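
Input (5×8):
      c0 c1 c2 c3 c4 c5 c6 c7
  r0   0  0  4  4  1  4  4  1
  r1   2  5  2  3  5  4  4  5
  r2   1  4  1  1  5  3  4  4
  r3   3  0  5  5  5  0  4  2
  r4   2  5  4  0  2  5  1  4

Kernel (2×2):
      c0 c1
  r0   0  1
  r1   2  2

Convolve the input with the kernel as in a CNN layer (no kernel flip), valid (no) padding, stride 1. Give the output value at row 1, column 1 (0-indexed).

12

The receptive field on the input at this output position is [5 2 / 4 1]. Elementwise product with the kernel and sum: 2·1 + 4·2 + 1·2.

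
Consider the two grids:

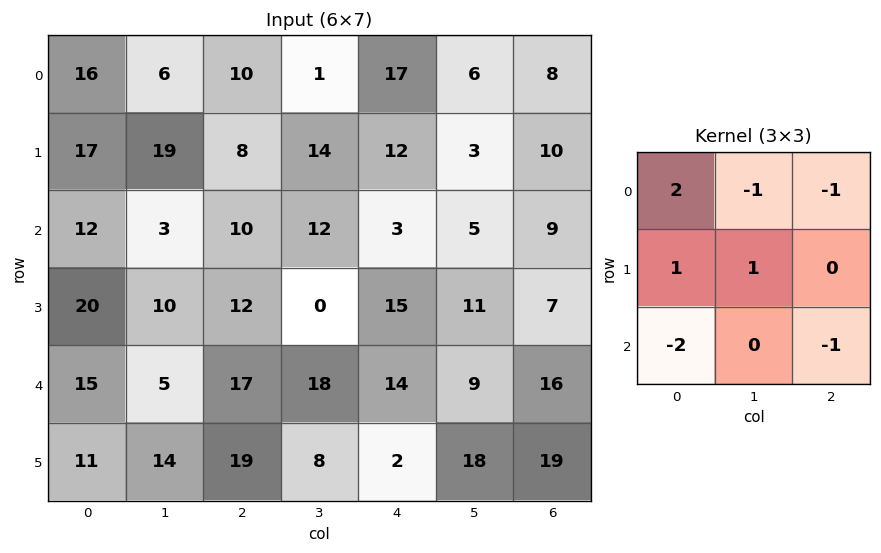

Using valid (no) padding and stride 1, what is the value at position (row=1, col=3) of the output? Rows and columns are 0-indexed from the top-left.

The receptive field on the input at this output position is [14 12 3 / 12 3 5 / 0 15 11]. Elementwise product with the kernel and sum: 14·2 + 12·-1 + 3·-1 + 12·1 + 3·1 + 0·-2 + 11·-1.

17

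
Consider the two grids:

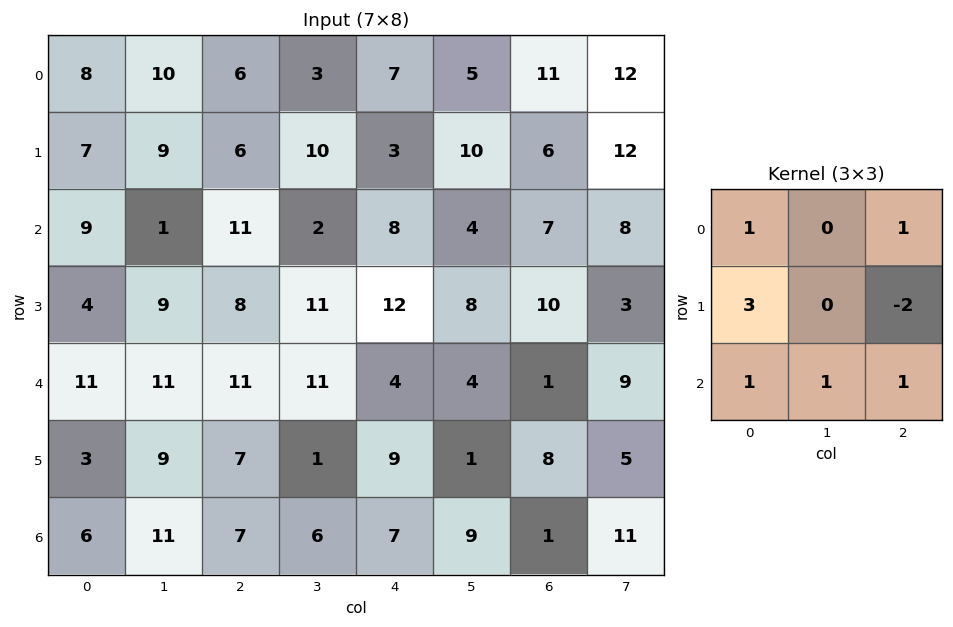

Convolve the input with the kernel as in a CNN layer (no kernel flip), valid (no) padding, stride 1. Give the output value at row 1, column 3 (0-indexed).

The receptive field on the input at this output position is [10 3 10 / 2 8 4 / 11 12 8]. Elementwise product with the kernel and sum: 10·1 + 10·1 + 2·3 + 4·-2 + 11·1 + 12·1 + 8·1.

49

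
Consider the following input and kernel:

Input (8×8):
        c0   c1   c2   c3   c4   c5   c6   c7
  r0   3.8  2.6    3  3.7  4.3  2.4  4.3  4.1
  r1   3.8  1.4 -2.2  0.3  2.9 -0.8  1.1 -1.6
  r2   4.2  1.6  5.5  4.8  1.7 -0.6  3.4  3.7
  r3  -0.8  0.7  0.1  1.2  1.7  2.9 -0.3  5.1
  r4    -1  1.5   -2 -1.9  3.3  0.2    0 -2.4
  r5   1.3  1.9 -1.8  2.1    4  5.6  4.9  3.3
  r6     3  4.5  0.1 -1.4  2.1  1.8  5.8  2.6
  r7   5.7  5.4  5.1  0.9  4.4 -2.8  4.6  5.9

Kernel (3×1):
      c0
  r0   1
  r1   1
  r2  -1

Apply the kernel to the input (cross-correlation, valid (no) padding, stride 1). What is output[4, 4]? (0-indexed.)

5.2

The receptive field on the input at this output position is [3.3 / 4 / 2.1]. Elementwise product with the kernel and sum: 3.3·1 + 4·1 + 2.1·-1.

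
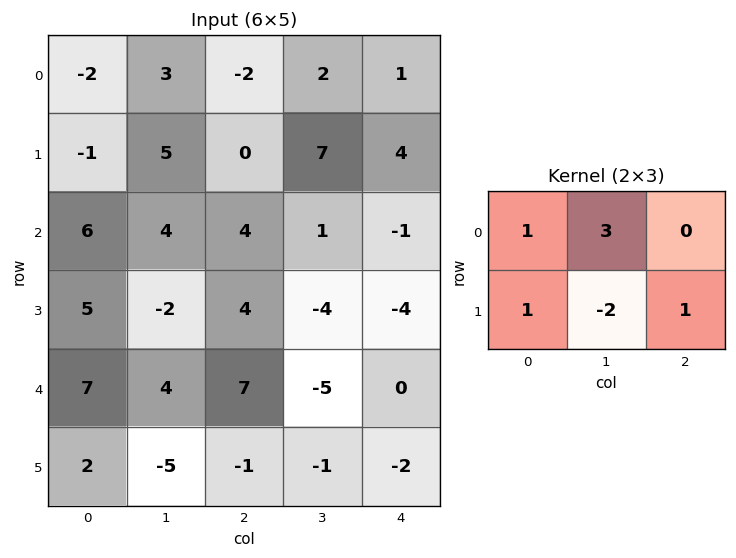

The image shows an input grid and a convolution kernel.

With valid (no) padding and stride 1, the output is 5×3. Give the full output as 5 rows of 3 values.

-4 9 -6
16 2 22
31 2 15
5 -5 9
30 21 -9

Output[0,0]: The receptive field on the input at this output position is [-2 3 -2 / -1 5 0]. Elementwise product with the kernel and sum: -2·1 + 3·3 + -1·1 + 5·-2 + 0·1.
Output[0,1]: The receptive field on the input at this output position is [3 -2 2 / 5 0 7]. Elementwise product with the kernel and sum: 3·1 + -2·3 + 5·1 + 0·-2 + 7·1.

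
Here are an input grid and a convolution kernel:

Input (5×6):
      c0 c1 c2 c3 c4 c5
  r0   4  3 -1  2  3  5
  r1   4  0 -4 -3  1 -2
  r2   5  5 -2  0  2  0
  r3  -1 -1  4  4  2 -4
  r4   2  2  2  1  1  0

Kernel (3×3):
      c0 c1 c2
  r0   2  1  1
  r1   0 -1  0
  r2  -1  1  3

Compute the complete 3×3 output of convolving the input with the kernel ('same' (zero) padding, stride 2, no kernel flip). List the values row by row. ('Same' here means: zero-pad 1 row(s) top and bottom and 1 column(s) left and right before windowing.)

Output[0,0]: The receptive field on the zero-padded input at this output position is [0 0 0 / 0 4 3 / 0 4 0]. Elementwise product with the kernel and sum: 0·2 + 0·1 + 0·1 + 4·-1 + 0·-1 + 4·1 + 0·3.

0 -12 -5
-5 12 -23
-4 4 5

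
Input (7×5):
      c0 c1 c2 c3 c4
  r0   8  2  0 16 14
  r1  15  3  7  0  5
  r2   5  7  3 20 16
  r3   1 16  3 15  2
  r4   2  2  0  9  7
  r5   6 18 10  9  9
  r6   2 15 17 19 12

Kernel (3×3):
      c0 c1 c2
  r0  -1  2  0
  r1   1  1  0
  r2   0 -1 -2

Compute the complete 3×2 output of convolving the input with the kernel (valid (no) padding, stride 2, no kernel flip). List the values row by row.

Output[0,0]: The receptive field on the input at this output position is [8 2 0 / 15 3 7 / 5 7 3]. Elementwise product with the kernel and sum: 8·-1 + 2·2 + 15·1 + 3·1 + 7·-1 + 3·-2.

1 -13
24 32
-23 -6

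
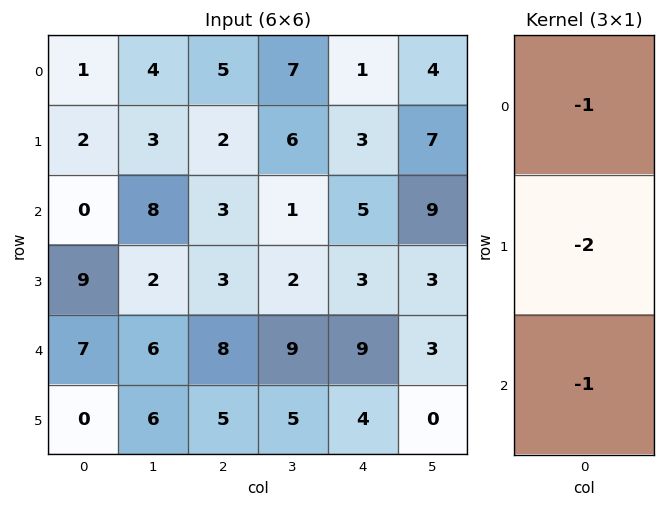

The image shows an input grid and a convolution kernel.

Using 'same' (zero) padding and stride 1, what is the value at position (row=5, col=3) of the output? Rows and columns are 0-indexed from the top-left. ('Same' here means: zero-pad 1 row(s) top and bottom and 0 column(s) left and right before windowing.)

-19

The receptive field on the zero-padded input at this output position is [9 / 5 / 0]. Elementwise product with the kernel and sum: 9·-1 + 5·-2 + 0·-1.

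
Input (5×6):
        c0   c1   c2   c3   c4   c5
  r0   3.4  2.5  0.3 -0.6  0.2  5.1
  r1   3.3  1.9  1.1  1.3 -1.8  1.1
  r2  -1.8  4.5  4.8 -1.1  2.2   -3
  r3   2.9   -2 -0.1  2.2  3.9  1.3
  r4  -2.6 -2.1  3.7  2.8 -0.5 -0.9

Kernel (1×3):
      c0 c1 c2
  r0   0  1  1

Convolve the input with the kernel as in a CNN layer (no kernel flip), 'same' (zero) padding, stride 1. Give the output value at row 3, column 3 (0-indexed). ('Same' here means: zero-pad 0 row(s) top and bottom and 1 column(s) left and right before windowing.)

The receptive field on the zero-padded input at this output position is [-0.1 2.2 3.9]. Elementwise product with the kernel and sum: 2.2·1 + 3.9·1.

6.1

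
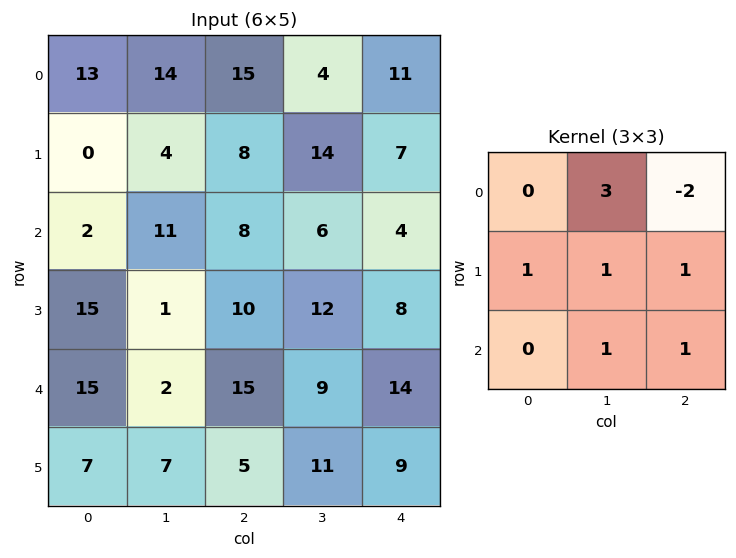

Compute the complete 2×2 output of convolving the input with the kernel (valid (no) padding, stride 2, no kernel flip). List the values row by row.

43 29
60 63

Output[0,0]: The receptive field on the input at this output position is [13 14 15 / 0 4 8 / 2 11 8]. Elementwise product with the kernel and sum: 14·3 + 15·-2 + 0·1 + 4·1 + 8·1 + 11·1 + 8·1.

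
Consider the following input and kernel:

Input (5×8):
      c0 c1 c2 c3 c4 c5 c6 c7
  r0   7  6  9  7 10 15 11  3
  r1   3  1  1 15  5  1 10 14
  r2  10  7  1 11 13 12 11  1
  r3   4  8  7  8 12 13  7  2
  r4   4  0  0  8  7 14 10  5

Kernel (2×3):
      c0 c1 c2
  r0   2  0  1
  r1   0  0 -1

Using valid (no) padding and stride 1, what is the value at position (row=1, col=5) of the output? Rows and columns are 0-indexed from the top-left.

15

The receptive field on the input at this output position is [1 10 14 / 12 11 1]. Elementwise product with the kernel and sum: 1·2 + 14·1 + 1·-1.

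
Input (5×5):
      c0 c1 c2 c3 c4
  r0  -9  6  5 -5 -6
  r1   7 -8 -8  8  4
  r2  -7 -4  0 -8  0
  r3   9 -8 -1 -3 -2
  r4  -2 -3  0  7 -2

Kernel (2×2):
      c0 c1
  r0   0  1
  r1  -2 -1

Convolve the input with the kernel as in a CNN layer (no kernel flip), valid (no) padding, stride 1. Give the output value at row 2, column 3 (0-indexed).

The receptive field on the input at this output position is [-8 0 / -3 -2]. Elementwise product with the kernel and sum: 0·1 + -3·-2 + -2·-1.

8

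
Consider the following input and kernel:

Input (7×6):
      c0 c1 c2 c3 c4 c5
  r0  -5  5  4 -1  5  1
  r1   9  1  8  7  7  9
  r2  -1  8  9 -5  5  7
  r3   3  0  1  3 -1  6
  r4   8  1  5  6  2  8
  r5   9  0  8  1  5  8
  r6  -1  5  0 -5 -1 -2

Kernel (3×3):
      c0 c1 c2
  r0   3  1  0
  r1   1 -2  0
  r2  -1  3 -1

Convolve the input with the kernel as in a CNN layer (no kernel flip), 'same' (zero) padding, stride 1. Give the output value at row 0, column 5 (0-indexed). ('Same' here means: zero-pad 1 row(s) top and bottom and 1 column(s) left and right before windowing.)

23

The receptive field on the zero-padded input at this output position is [0 0 0 / 5 1 0 / 7 9 0]. Elementwise product with the kernel and sum: 0·3 + 0·1 + 5·1 + 1·-2 + 7·-1 + 9·3 + 0·-1.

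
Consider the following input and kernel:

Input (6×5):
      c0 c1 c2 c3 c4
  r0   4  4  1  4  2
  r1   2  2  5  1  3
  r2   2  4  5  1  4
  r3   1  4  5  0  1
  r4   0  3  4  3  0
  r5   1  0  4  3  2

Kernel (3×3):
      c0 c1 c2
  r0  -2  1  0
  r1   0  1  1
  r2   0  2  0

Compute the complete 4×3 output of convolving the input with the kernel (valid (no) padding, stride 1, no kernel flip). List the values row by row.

11 9 8
15 17 -4
15 10 -2
9 12 -1

Output[0,0]: The receptive field on the input at this output position is [4 4 1 / 2 2 5 / 2 4 5]. Elementwise product with the kernel and sum: 4·-2 + 4·1 + 2·1 + 5·1 + 4·2.
Output[0,1]: The receptive field on the input at this output position is [4 1 4 / 2 5 1 / 4 5 1]. Elementwise product with the kernel and sum: 4·-2 + 1·1 + 5·1 + 1·1 + 5·2.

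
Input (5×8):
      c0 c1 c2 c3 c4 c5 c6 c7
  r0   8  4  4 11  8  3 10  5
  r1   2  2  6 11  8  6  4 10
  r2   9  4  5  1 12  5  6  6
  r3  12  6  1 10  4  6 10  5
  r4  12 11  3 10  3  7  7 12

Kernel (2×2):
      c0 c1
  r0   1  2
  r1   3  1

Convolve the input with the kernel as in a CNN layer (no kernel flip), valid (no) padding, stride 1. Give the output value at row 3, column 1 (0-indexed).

The receptive field on the input at this output position is [6 1 / 11 3]. Elementwise product with the kernel and sum: 6·1 + 1·2 + 11·3 + 3·1.

44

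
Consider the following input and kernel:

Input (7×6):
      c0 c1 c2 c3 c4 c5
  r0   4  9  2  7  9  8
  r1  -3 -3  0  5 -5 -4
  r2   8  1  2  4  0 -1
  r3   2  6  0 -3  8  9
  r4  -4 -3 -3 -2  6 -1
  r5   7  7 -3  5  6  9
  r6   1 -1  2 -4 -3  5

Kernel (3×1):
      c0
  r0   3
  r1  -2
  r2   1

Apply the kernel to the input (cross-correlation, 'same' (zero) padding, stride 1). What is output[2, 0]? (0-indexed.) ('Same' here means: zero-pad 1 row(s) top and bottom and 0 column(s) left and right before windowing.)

-23

The receptive field on the zero-padded input at this output position is [-3 / 8 / 2]. Elementwise product with the kernel and sum: -3·3 + 8·-2 + 2·1.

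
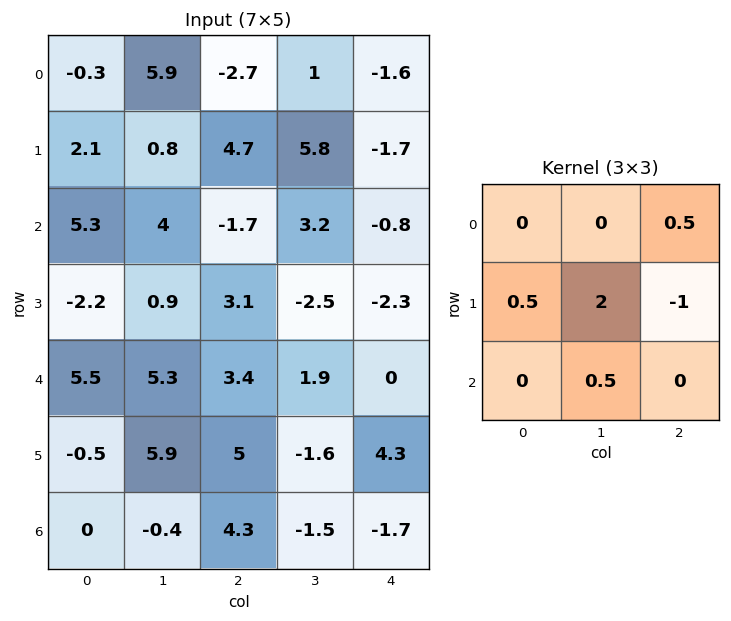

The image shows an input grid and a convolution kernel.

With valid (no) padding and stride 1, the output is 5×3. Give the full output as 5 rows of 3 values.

Output[0,0]: The receptive field on the input at this output position is [-0.3 5.9 -2.7 / 2.1 0.8 4.7 / 5.3 4 -1.7]. Elementwise product with the kernel and sum: -2.7·0.5 + 2.1·0.5 + 0.8·2 + 4.7·-1 + 4·0.5.
Output[0,1]: The receptive field on the input at this output position is [5.9 -2.7 1 / 0.8 4.7 5.8 / 4 -1.7 3.2]. Elementwise product with the kernel and sum: 1·0.5 + 0.8·0.5 + 4.7·2 + 5.8·-1 + -1.7·0.5.

-1.4 3.65 16.45
15.15 -0.15 4.25
-0.6 12.45 -0.6
14.45 8.8 3.55
8.05 17.65 -5.75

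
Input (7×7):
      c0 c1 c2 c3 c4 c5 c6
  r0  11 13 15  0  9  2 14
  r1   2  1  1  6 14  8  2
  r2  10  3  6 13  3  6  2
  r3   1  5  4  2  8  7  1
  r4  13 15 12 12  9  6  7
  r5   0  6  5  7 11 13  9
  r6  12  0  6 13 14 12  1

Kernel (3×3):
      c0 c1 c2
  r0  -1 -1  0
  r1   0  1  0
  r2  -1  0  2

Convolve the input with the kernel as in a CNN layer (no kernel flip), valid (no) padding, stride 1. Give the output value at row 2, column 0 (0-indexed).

The receptive field on the input at this output position is [10 3 6 / 1 5 4 / 13 15 12]. Elementwise product with the kernel and sum: 10·-1 + 3·-1 + 5·1 + 13·-1 + 12·2.

3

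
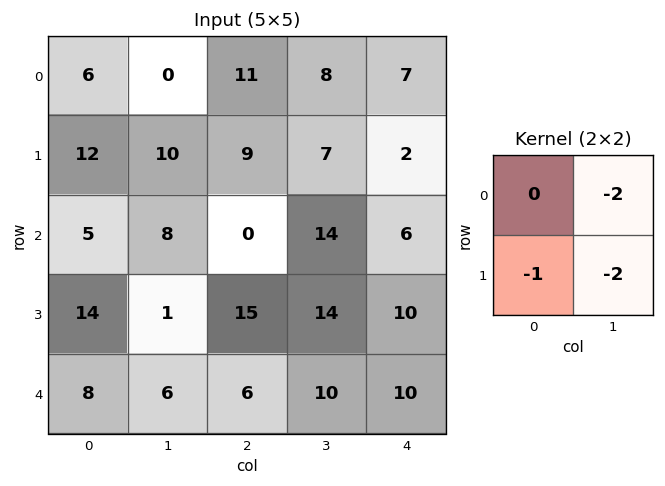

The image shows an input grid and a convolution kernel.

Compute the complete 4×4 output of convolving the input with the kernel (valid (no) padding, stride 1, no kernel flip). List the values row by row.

Output[0,0]: The receptive field on the input at this output position is [6 0 / 12 10]. Elementwise product with the kernel and sum: 0·-2 + 12·-1 + 10·-2.
Output[0,1]: The receptive field on the input at this output position is [0 11 / 10 9]. Elementwise product with the kernel and sum: 11·-2 + 10·-1 + 9·-2.

-32 -50 -39 -25
-41 -26 -42 -30
-32 -31 -71 -46
-22 -48 -54 -50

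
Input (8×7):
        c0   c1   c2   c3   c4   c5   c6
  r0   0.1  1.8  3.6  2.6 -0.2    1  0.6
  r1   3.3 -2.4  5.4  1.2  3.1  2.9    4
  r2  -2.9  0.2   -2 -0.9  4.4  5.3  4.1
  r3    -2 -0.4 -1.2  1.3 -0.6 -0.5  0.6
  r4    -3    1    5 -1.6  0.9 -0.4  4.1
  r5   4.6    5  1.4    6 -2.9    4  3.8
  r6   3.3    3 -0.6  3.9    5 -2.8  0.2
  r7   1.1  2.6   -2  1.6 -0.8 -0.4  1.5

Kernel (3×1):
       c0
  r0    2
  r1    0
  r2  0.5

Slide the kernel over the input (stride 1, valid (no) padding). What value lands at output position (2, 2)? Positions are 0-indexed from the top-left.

-1.5

The receptive field on the input at this output position is [-2 / -1.2 / 5]. Elementwise product with the kernel and sum: -2·2 + 5·0.5.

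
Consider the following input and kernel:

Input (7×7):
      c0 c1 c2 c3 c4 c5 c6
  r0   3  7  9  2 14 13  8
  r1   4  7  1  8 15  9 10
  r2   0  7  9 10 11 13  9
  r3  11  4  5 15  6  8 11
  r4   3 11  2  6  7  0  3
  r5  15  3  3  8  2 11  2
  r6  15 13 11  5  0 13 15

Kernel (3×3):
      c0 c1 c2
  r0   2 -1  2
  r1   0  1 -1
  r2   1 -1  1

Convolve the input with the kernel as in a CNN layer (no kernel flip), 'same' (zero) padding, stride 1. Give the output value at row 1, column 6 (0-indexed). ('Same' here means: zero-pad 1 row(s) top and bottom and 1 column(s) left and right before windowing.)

The receptive field on the zero-padded input at this output position is [13 8 0 / 9 10 0 / 13 9 0]. Elementwise product with the kernel and sum: 13·2 + 8·-1 + 0·2 + 10·1 + 0·-1 + 13·1 + 9·-1 + 0·1.

32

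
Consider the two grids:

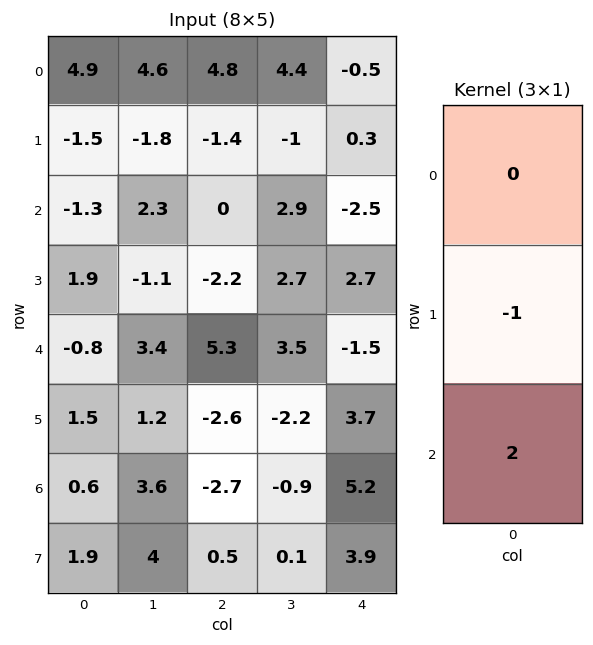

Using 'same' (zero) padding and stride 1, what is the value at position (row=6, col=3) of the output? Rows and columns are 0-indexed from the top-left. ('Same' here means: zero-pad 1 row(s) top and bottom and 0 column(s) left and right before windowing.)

1.1

The receptive field on the zero-padded input at this output position is [-2.2 / -0.9 / 0.1]. Elementwise product with the kernel and sum: -0.9·-1 + 0.1·2.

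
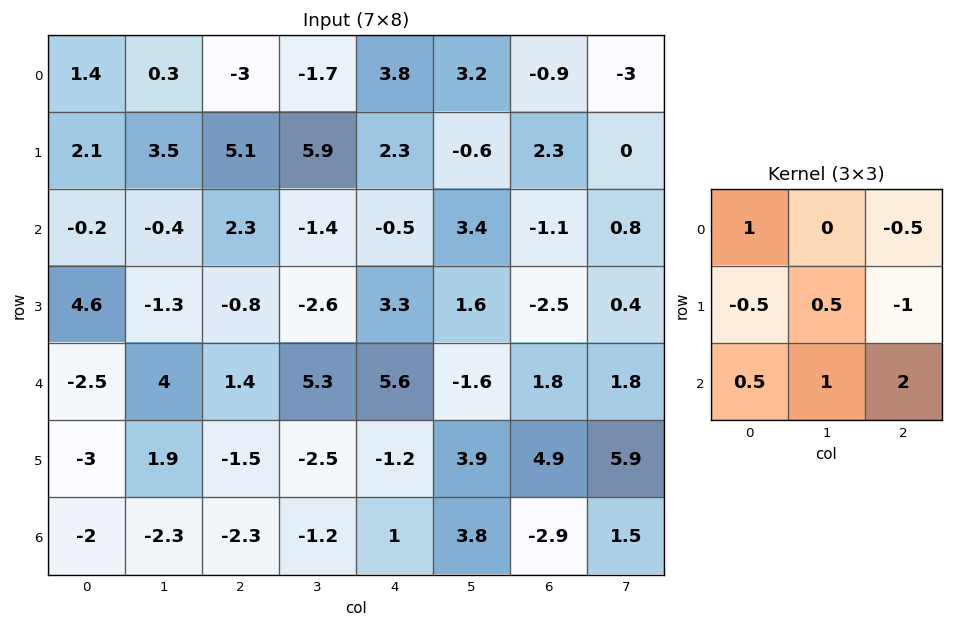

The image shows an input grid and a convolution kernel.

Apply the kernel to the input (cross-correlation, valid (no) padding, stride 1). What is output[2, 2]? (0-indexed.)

15.55

The receptive field on the input at this output position is [2.3 -1.4 -0.5 / -0.8 -2.6 3.3 / 1.4 5.3 5.6]. Elementwise product with the kernel and sum: 2.3·1 + -0.5·-0.5 + -0.8·-0.5 + -2.6·0.5 + 3.3·-1 + 1.4·0.5 + 5.3·1 + 5.6·2.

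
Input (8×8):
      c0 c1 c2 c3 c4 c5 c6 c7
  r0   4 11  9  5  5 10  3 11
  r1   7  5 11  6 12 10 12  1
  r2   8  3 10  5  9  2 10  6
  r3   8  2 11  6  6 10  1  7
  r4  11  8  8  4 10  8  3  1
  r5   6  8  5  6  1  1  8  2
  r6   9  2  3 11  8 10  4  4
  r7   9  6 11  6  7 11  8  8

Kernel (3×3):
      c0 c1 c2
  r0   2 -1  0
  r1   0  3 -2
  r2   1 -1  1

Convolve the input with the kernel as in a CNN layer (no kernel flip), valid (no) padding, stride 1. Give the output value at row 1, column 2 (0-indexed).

24

The receptive field on the input at this output position is [11 6 12 / 10 5 9 / 11 6 6]. Elementwise product with the kernel and sum: 11·2 + 6·-1 + 5·3 + 9·-2 + 11·1 + 6·-1 + 6·1.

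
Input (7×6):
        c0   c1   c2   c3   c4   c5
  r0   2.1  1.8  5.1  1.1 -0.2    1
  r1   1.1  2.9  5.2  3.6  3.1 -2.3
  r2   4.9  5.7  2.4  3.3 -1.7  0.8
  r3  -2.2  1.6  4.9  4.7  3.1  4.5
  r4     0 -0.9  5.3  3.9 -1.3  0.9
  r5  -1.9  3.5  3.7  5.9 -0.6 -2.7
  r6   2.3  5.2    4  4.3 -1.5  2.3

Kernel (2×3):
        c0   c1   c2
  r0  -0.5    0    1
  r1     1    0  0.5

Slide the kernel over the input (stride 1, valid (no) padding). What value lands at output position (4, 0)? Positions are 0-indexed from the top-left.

The receptive field on the input at this output position is [0 -0.9 5.3 / -1.9 3.5 3.7]. Elementwise product with the kernel and sum: 0·-0.5 + 5.3·1 + -1.9·1 + 3.7·0.5.

5.25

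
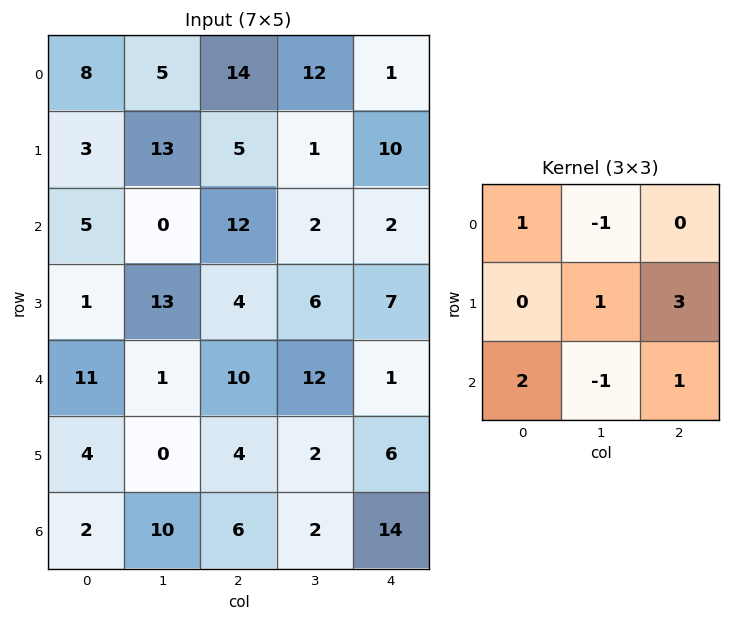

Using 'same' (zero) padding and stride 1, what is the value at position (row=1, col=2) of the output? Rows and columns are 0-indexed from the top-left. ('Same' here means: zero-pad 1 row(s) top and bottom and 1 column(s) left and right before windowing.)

-11

The receptive field on the zero-padded input at this output position is [5 14 12 / 13 5 1 / 0 12 2]. Elementwise product with the kernel and sum: 5·1 + 14·-1 + 5·1 + 1·3 + 0·2 + 12·-1 + 2·1.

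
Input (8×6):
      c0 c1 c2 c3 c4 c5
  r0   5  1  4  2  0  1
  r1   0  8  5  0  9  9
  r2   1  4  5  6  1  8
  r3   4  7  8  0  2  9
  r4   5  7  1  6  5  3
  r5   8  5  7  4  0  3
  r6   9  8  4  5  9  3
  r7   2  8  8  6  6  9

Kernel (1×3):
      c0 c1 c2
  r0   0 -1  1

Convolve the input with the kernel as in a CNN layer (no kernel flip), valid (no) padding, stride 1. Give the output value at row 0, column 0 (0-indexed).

3

The receptive field on the input at this output position is [5 1 4]. Elementwise product with the kernel and sum: 1·-1 + 4·1.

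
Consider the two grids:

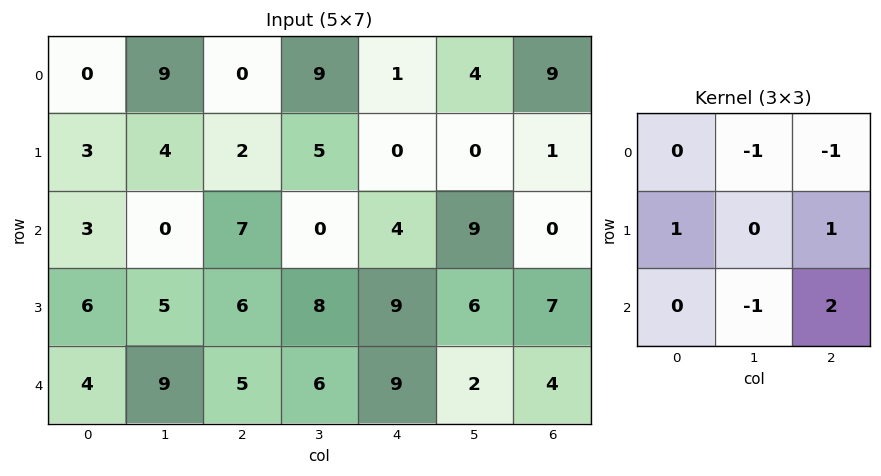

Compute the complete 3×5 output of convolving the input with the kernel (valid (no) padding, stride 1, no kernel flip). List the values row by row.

10 -7 0 14 -21
11 3 16 12 11
6 13 23 -4 13

Output[0,0]: The receptive field on the input at this output position is [0 9 0 / 3 4 2 / 3 0 7]. Elementwise product with the kernel and sum: 9·-1 + 0·-1 + 3·1 + 2·1 + 0·-1 + 7·2.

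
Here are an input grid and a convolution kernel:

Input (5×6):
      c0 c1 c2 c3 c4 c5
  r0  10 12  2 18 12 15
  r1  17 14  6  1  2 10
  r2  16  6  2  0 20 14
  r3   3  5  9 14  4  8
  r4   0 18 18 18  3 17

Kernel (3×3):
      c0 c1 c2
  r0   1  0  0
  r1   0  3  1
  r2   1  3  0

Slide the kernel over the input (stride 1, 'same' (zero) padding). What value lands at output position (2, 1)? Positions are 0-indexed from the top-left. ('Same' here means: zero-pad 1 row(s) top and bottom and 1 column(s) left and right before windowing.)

The receptive field on the zero-padded input at this output position is [17 14 6 / 16 6 2 / 3 5 9]. Elementwise product with the kernel and sum: 17·1 + 6·3 + 2·1 + 3·1 + 5·3.

55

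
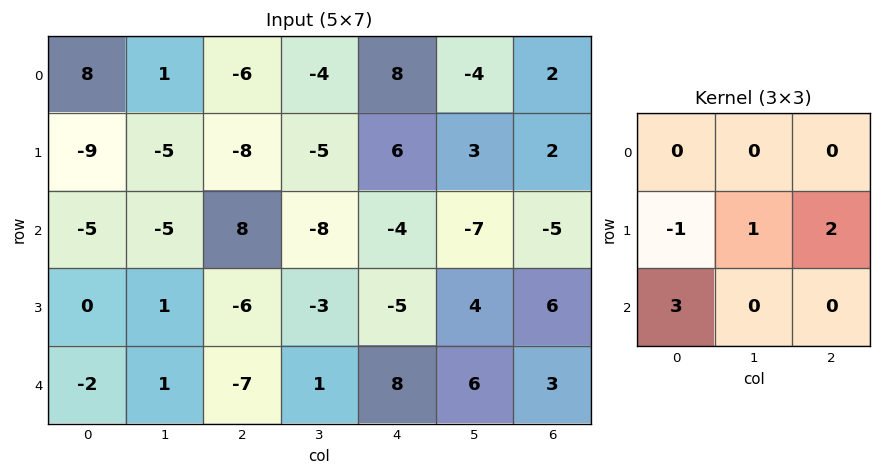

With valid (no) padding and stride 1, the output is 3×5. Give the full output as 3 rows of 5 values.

-27 -28 39 -7 -11
16 0 -42 -19 -28
-17 -10 -28 9 45

Output[0,0]: The receptive field on the input at this output position is [8 1 -6 / -9 -5 -8 / -5 -5 8]. Elementwise product with the kernel and sum: -9·-1 + -5·1 + -8·2 + -5·3.
Output[0,1]: The receptive field on the input at this output position is [1 -6 -4 / -5 -8 -5 / -5 8 -8]. Elementwise product with the kernel and sum: -5·-1 + -8·1 + -5·2 + -5·3.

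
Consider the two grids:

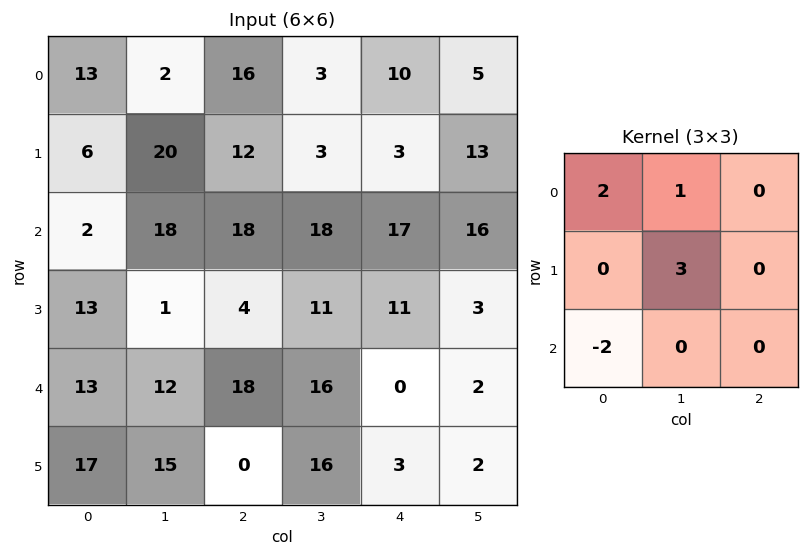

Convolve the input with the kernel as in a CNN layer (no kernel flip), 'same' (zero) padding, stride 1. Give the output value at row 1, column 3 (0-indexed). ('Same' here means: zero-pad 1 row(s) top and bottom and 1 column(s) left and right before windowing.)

The receptive field on the zero-padded input at this output position is [16 3 10 / 12 3 3 / 18 18 17]. Elementwise product with the kernel and sum: 16·2 + 3·1 + 3·3 + 18·-2.

8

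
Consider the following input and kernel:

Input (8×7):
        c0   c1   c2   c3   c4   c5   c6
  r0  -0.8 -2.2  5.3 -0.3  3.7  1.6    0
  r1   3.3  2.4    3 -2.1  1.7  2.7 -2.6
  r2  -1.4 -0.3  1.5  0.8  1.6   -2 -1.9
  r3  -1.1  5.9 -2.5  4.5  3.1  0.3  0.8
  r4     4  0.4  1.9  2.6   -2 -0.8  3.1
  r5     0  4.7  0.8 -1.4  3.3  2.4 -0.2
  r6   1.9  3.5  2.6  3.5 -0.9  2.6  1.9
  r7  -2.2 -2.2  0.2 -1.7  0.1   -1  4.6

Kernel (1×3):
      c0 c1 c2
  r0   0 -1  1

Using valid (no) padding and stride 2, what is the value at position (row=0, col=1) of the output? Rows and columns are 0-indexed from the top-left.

The receptive field on the input at this output position is [5.3 -0.3 3.7]. Elementwise product with the kernel and sum: -0.3·-1 + 3.7·1.

4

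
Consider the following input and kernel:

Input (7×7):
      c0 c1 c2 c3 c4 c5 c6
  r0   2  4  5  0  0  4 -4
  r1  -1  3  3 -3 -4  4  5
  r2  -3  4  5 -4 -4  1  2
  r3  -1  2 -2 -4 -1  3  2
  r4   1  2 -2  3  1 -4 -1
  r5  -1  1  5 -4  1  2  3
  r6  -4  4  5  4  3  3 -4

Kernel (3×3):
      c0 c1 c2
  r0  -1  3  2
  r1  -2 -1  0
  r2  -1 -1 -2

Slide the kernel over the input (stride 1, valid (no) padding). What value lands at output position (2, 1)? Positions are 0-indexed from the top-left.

-5

The receptive field on the input at this output position is [4 5 -4 / 2 -2 -4 / 2 -2 3]. Elementwise product with the kernel and sum: 4·-1 + 5·3 + -4·2 + 2·-2 + -2·-1 + 2·-1 + -2·-1 + 3·-2.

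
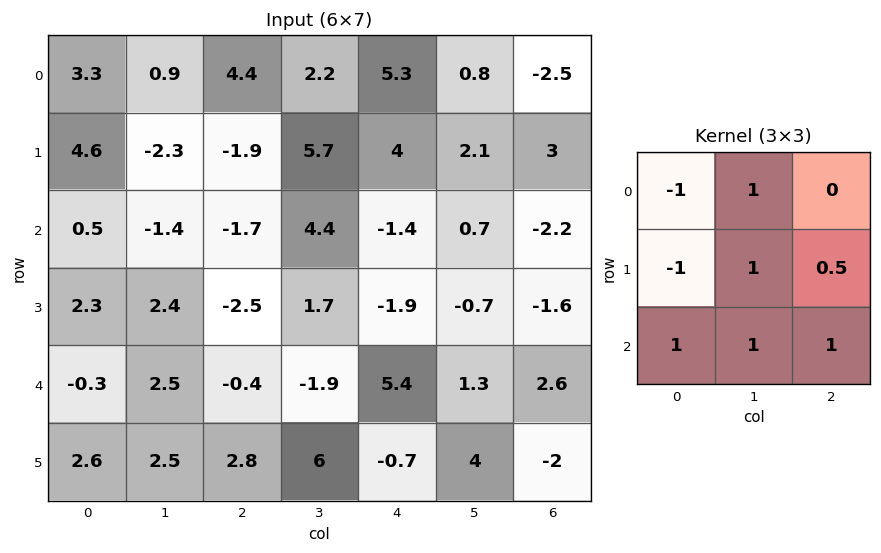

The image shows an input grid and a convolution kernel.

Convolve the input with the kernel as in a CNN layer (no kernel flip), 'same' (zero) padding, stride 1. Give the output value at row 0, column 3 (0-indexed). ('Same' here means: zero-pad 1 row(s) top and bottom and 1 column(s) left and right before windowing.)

8.25

The receptive field on the zero-padded input at this output position is [0 0 0 / 4.4 2.2 5.3 / -1.9 5.7 4]. Elementwise product with the kernel and sum: 0·-1 + 0·1 + 4.4·-1 + 2.2·1 + 5.3·0.5 + -1.9·1 + 5.7·1 + 4·1.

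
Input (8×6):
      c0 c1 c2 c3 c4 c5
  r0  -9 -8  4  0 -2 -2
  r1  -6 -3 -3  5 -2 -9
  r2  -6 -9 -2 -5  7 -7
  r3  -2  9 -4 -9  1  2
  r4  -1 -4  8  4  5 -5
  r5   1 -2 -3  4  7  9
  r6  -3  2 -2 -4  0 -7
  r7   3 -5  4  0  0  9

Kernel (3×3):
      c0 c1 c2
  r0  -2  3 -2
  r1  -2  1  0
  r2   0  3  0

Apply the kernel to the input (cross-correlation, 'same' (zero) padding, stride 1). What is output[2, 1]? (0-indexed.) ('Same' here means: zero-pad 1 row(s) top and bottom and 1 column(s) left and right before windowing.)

39

The receptive field on the zero-padded input at this output position is [-6 -3 -3 / -6 -9 -2 / -2 9 -4]. Elementwise product with the kernel and sum: -6·-2 + -3·3 + -3·-2 + -6·-2 + -9·1 + 9·3.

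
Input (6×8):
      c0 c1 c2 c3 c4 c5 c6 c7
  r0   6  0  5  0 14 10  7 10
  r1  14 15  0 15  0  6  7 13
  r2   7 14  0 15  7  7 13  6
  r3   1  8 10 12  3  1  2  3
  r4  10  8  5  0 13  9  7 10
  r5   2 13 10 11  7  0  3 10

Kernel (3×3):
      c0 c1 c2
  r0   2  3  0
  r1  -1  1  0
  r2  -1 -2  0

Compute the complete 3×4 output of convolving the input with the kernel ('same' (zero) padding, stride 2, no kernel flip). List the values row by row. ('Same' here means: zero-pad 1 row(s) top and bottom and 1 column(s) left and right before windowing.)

Output[0,0]: The receptive field on the zero-padded input at this output position is [0 0 0 / 0 6 0 / 0 14 15]. Elementwise product with the kernel and sum: 0·2 + 0·3 + 0·-1 + 6·1 + 0·-1 + 14·-2.

-22 -10 -1 -23
47 -12 4 34
9 10 21 0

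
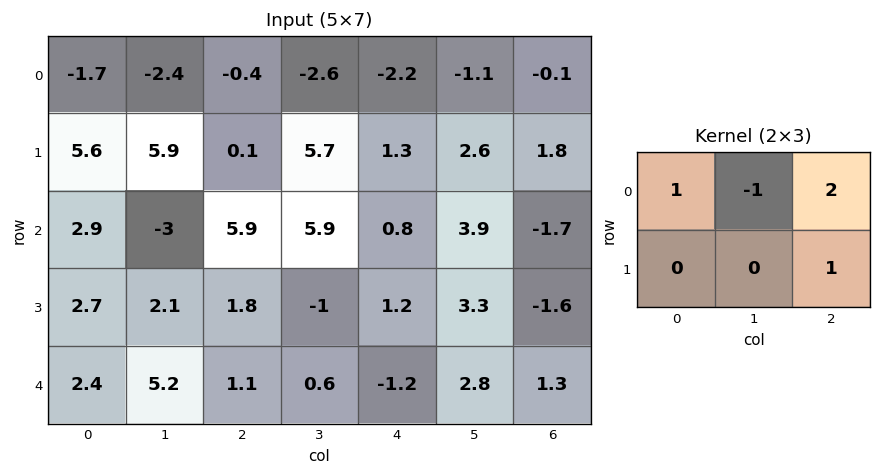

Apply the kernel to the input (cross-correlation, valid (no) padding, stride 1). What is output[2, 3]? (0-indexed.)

The receptive field on the input at this output position is [5.9 0.8 3.9 / -1 1.2 3.3]. Elementwise product with the kernel and sum: 5.9·1 + 0.8·-1 + 3.9·2 + 3.3·1.

16.2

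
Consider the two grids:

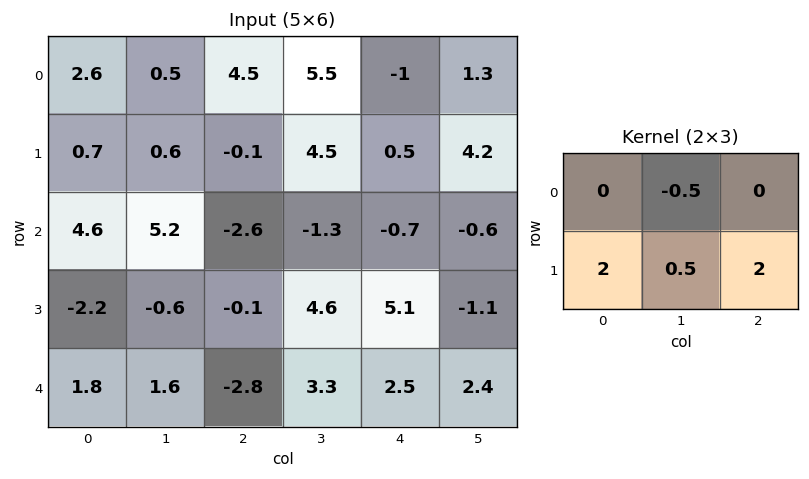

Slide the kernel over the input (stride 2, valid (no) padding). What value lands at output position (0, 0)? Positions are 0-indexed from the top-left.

1.25

The receptive field on the input at this output position is [2.6 0.5 4.5 / 0.7 0.6 -0.1]. Elementwise product with the kernel and sum: 0.5·-0.5 + 0.7·2 + 0.6·0.5 + -0.1·2.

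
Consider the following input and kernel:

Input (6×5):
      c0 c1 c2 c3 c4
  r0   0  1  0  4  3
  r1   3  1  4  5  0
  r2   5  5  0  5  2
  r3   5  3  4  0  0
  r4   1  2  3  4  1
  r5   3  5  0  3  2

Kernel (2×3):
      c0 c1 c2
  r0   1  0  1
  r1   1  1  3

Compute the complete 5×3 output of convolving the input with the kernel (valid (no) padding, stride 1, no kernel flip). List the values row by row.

Output[0,0]: The receptive field on the input at this output position is [0 1 0 / 3 1 4]. Elementwise product with the kernel and sum: 0·1 + 0·1 + 3·1 + 1·1 + 4·3.
Output[0,1]: The receptive field on the input at this output position is [1 0 4 / 1 4 5]. Elementwise product with the kernel and sum: 1·1 + 4·1 + 1·1 + 4·1 + 5·3.

16 25 12
17 26 15
25 17 6
21 20 14
12 20 13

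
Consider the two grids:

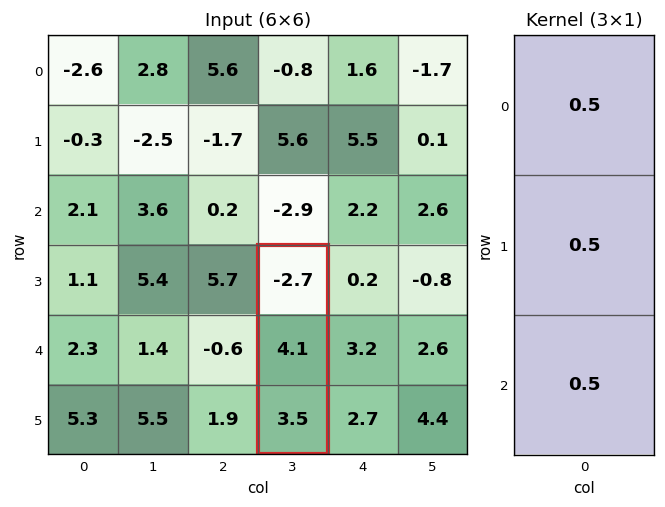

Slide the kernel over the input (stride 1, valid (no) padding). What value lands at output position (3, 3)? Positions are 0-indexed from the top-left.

2.45

The receptive field on the input at this output position is [-2.7 / 4.1 / 3.5]. Elementwise product with the kernel and sum: -2.7·0.5 + 4.1·0.5 + 3.5·0.5.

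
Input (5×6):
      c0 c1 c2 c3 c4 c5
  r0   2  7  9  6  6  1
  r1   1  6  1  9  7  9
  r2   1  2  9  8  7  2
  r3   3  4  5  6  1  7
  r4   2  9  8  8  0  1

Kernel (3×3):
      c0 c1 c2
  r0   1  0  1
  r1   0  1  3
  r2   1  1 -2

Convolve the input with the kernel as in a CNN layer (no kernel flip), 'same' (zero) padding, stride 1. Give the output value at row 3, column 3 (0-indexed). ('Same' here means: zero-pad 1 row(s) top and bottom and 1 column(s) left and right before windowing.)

The receptive field on the zero-padded input at this output position is [9 8 7 / 5 6 1 / 8 8 0]. Elementwise product with the kernel and sum: 9·1 + 7·1 + 6·1 + 1·3 + 8·1 + 8·1 + 0·-2.

41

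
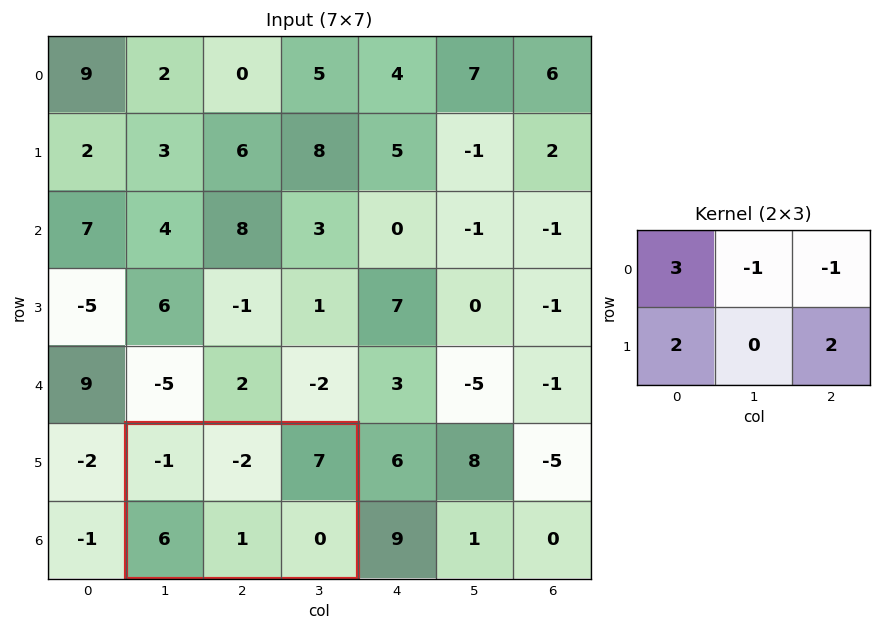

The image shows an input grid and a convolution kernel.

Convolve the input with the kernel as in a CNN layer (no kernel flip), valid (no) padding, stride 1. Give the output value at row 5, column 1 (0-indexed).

4

The receptive field on the input at this output position is [-1 -2 7 / 6 1 0]. Elementwise product with the kernel and sum: -1·3 + -2·-1 + 7·-1 + 6·2 + 0·2.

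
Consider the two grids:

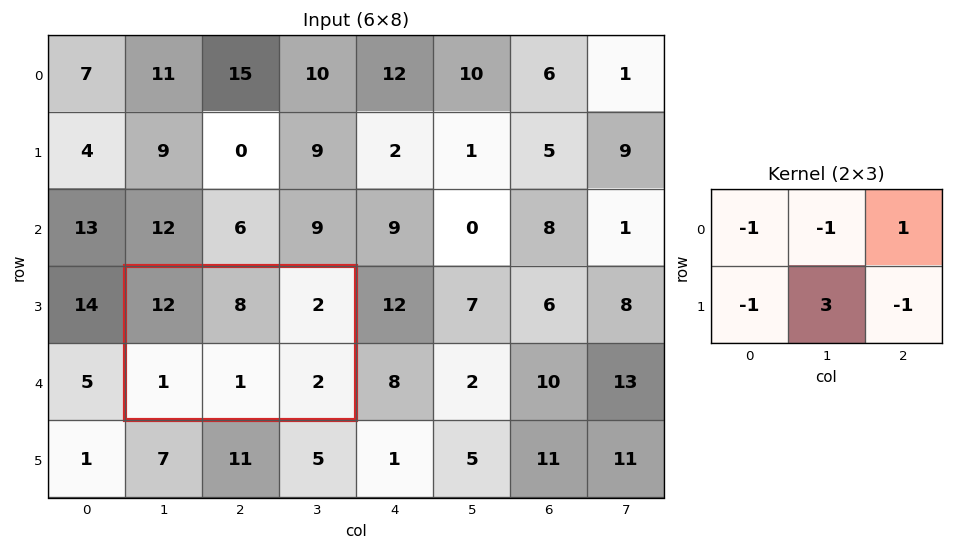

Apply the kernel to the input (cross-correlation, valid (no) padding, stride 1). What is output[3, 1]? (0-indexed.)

The receptive field on the input at this output position is [12 8 2 / 1 1 2]. Elementwise product with the kernel and sum: 12·-1 + 8·-1 + 2·1 + 1·-1 + 1·3 + 2·-1.

-18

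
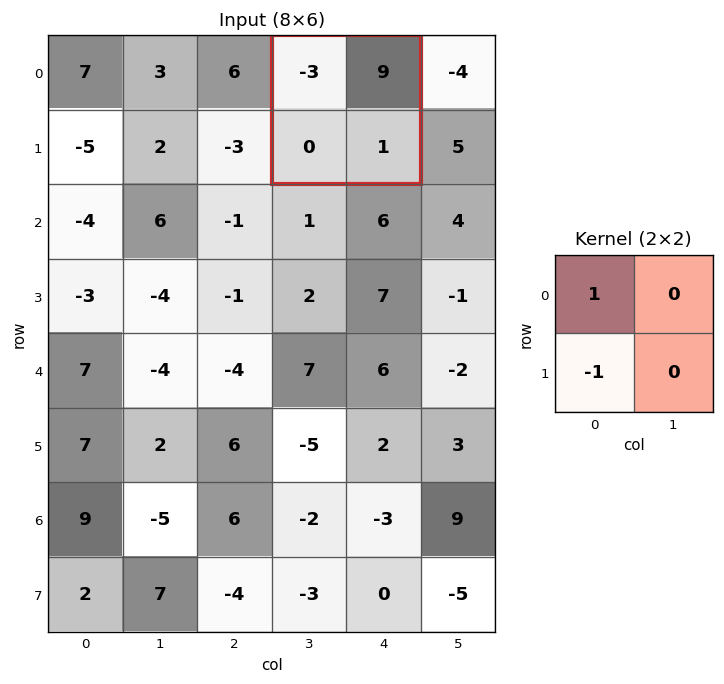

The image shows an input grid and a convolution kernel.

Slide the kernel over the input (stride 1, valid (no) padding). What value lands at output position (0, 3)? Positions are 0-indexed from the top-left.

-3

The receptive field on the input at this output position is [-3 9 / 0 1]. Elementwise product with the kernel and sum: -3·1 + 0·-1.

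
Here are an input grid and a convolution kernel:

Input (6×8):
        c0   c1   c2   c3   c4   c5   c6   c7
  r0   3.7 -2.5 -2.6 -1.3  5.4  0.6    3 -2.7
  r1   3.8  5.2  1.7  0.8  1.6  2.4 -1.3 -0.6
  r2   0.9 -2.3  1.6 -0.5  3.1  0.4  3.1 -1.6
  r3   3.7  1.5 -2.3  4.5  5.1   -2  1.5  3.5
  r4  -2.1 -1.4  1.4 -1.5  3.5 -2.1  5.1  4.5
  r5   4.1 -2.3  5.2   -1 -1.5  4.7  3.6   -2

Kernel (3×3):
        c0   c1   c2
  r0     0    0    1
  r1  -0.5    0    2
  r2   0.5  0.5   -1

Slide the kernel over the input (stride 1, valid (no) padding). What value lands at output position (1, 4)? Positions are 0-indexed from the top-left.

The receptive field on the input at this output position is [1.6 2.4 -1.3 / 3.1 0.4 3.1 / 5.1 -2 1.5]. Elementwise product with the kernel and sum: -1.3·1 + 3.1·-0.5 + 3.1·2 + 5.1·0.5 + -2·0.5 + 1.5·-1.

3.4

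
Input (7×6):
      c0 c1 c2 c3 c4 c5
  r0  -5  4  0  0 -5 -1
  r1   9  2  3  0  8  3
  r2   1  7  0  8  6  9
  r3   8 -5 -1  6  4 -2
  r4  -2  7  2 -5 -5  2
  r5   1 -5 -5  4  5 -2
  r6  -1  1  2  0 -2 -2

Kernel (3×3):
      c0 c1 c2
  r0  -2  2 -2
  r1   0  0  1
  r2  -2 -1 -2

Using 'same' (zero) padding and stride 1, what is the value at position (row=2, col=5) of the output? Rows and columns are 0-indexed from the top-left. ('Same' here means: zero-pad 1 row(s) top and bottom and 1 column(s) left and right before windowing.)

The receptive field on the zero-padded input at this output position is [8 3 0 / 6 9 0 / 4 -2 0]. Elementwise product with the kernel and sum: 8·-2 + 3·2 + 0·-2 + 0·1 + 4·-2 + -2·-1 + 0·-2.

-16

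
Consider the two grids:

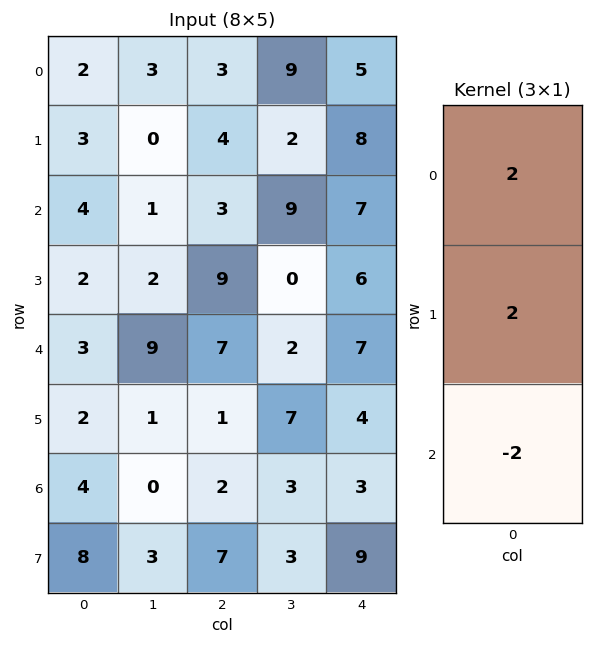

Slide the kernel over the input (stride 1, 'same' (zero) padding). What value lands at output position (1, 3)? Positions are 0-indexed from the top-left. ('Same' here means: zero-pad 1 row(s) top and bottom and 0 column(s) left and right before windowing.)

4

The receptive field on the zero-padded input at this output position is [9 / 2 / 9]. Elementwise product with the kernel and sum: 9·2 + 2·2 + 9·-2.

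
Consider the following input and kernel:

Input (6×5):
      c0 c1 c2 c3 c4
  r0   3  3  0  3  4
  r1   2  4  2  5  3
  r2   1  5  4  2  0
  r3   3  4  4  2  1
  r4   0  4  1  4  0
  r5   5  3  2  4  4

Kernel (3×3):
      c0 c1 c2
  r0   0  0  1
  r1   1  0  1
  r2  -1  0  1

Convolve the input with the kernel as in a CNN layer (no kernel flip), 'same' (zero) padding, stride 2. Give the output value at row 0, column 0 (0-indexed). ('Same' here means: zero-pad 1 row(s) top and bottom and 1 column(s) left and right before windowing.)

7

The receptive field on the zero-padded input at this output position is [0 0 0 / 0 3 3 / 0 2 4]. Elementwise product with the kernel and sum: 0·1 + 0·1 + 3·1 + 0·-1 + 4·1.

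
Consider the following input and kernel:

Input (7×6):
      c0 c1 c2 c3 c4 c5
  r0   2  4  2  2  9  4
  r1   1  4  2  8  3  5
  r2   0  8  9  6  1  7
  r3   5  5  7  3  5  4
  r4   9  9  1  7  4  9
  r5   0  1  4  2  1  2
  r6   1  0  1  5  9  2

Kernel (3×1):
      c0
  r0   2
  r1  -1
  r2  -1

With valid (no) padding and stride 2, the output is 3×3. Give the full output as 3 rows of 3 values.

Output[0,0]: The receptive field on the input at this output position is [2 / 1 / 0]. Elementwise product with the kernel and sum: 2·2 + 1·-1 + 0·-1.

3 -7 14
-14 10 -7
17 -3 -2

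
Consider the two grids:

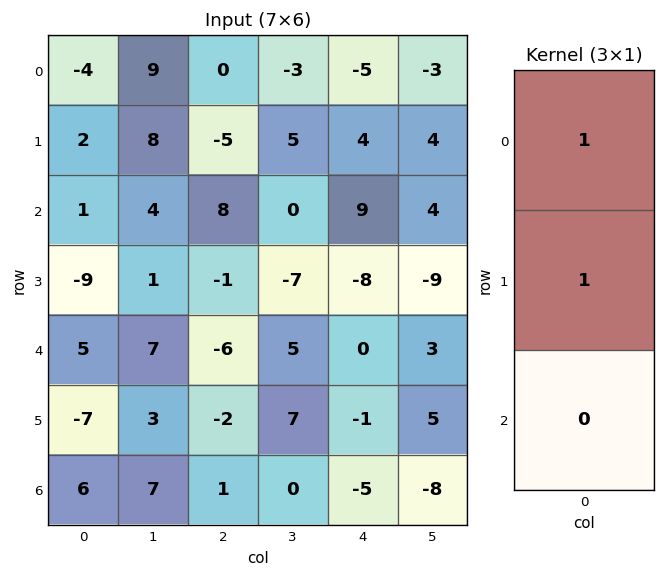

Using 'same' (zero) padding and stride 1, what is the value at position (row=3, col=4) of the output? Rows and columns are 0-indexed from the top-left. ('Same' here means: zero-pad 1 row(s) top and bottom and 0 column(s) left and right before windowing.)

1

The receptive field on the zero-padded input at this output position is [9 / -8 / 0]. Elementwise product with the kernel and sum: 9·1 + -8·1.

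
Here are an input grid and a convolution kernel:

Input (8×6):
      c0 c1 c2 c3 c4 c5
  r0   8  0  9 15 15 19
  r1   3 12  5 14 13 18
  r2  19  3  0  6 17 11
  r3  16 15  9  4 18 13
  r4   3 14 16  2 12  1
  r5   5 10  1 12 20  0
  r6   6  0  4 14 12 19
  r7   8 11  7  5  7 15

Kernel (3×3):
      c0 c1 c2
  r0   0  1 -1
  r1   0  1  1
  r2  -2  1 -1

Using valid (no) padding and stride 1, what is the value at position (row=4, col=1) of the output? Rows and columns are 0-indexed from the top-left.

The receptive field on the input at this output position is [14 16 2 / 10 1 12 / 0 4 14]. Elementwise product with the kernel and sum: 16·1 + 2·-1 + 1·1 + 12·1 + 0·-2 + 4·1 + 14·-1.

17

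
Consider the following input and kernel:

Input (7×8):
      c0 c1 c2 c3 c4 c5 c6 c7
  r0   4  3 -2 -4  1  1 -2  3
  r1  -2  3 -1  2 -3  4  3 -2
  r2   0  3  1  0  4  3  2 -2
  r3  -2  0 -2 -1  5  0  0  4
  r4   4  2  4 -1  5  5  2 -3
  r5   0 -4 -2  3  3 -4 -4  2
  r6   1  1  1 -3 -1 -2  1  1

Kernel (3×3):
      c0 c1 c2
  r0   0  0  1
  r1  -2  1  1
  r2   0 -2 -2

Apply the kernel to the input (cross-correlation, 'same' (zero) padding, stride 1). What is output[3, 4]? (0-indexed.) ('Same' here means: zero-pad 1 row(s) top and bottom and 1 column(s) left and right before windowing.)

-10

The receptive field on the zero-padded input at this output position is [0 4 3 / -1 5 0 / -1 5 5]. Elementwise product with the kernel and sum: 3·1 + -1·-2 + 5·1 + 0·1 + 5·-2 + 5·-2.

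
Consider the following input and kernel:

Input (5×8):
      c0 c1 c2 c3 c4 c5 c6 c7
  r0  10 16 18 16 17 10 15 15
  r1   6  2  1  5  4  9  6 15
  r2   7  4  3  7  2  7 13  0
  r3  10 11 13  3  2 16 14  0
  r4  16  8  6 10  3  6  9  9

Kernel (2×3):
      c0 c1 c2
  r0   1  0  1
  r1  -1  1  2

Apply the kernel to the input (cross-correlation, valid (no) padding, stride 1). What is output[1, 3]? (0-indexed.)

The receptive field on the input at this output position is [5 4 9 / 7 2 7]. Elementwise product with the kernel and sum: 5·1 + 9·1 + 7·-1 + 2·1 + 7·2.

23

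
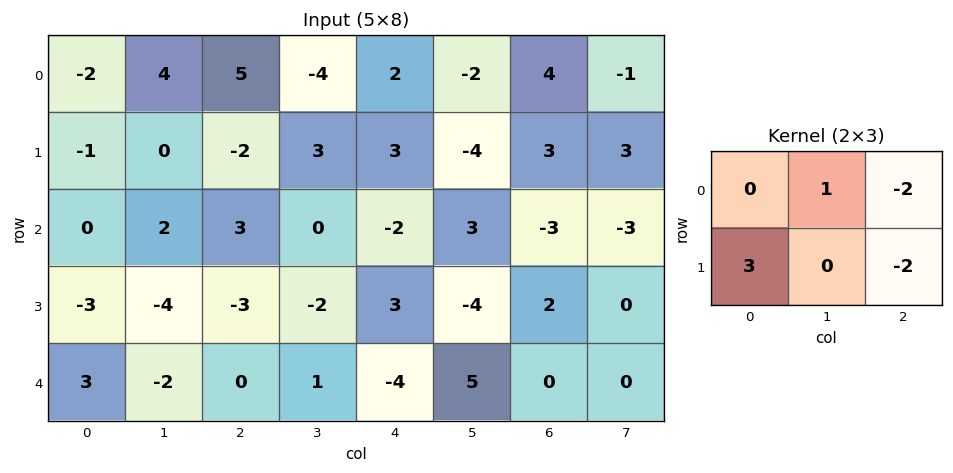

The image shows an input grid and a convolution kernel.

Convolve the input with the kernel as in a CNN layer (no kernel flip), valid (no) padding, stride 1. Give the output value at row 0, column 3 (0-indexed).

23

The receptive field on the input at this output position is [-4 2 -2 / 3 3 -4]. Elementwise product with the kernel and sum: 2·1 + -2·-2 + 3·3 + -4·-2.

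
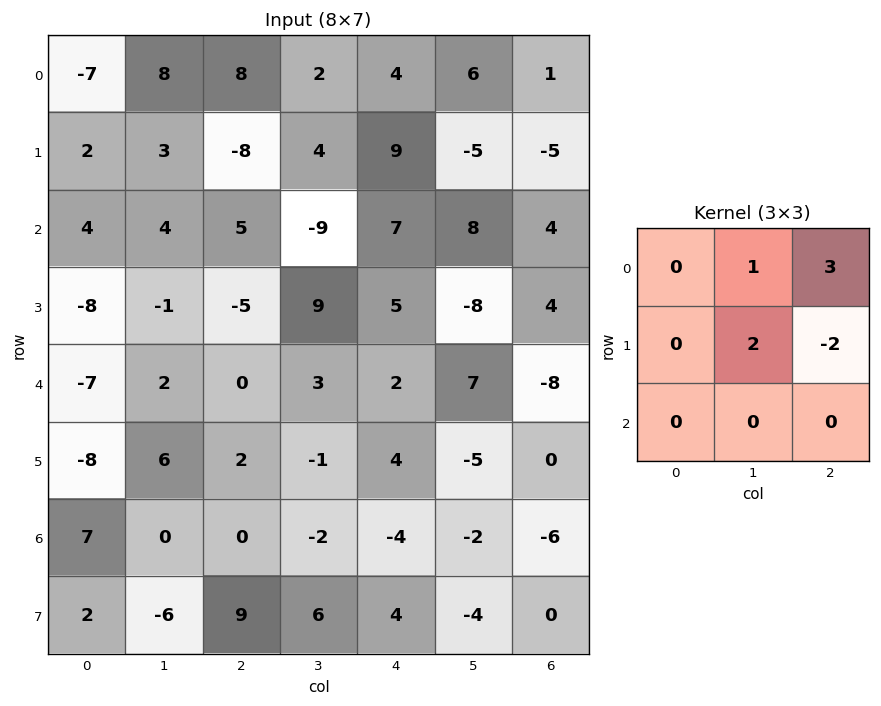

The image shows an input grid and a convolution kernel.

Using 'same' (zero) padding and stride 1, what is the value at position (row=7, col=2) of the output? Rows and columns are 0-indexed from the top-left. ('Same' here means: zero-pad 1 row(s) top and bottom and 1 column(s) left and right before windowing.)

0

The receptive field on the zero-padded input at this output position is [0 0 -2 / -6 9 6 / 0 0 0]. Elementwise product with the kernel and sum: 0·1 + -2·3 + 9·2 + 6·-2.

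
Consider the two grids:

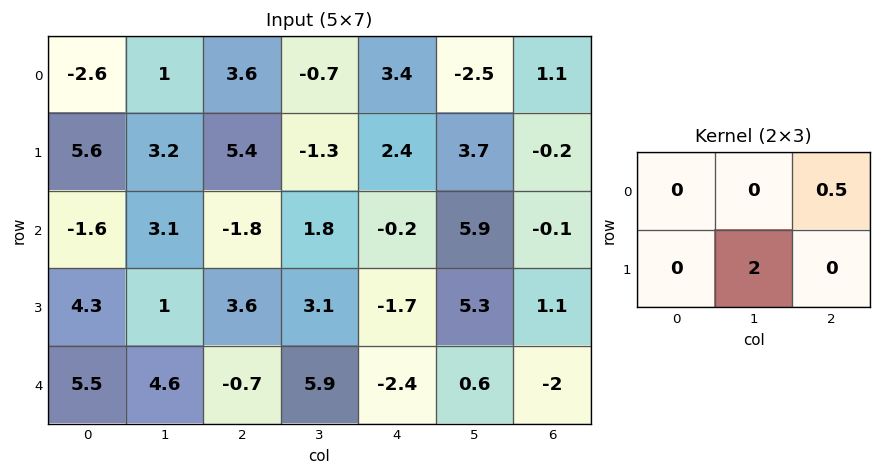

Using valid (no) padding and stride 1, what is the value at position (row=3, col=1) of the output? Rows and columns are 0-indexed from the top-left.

The receptive field on the input at this output position is [1 3.6 3.1 / 4.6 -0.7 5.9]. Elementwise product with the kernel and sum: 3.1·0.5 + -0.7·2.

0.15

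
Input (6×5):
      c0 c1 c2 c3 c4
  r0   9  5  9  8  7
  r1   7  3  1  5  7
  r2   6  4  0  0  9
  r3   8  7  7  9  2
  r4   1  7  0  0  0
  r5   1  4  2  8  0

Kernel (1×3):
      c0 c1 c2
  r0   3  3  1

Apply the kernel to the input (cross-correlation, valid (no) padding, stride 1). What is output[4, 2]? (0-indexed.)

0

The receptive field on the input at this output position is [0 0 0]. Elementwise product with the kernel and sum: 0·3 + 0·3 + 0·1.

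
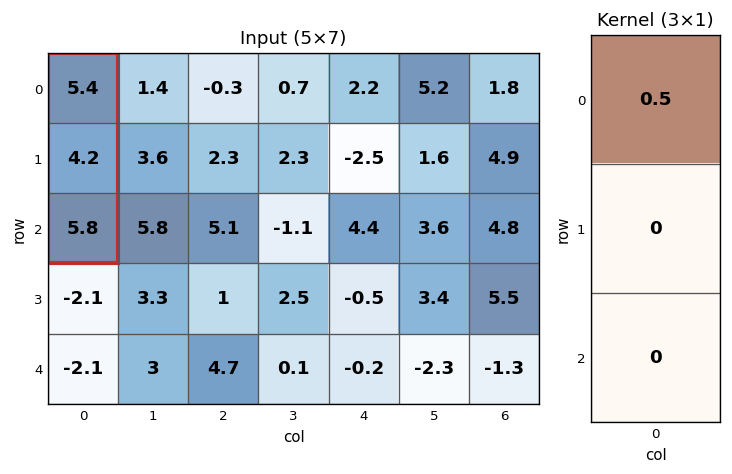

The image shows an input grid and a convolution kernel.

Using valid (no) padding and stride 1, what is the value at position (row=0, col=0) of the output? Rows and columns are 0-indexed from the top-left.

2.7

The receptive field on the input at this output position is [5.4 / 4.2 / 5.8]. Elementwise product with the kernel and sum: 5.4·0.5.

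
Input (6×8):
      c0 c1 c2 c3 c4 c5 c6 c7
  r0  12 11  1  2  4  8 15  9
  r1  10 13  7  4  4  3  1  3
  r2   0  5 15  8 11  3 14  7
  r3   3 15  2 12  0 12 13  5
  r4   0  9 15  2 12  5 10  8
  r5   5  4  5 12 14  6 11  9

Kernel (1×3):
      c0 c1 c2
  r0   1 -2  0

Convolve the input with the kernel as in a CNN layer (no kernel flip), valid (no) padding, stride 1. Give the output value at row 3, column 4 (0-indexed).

The receptive field on the input at this output position is [0 12 13]. Elementwise product with the kernel and sum: 0·1 + 12·-2.

-24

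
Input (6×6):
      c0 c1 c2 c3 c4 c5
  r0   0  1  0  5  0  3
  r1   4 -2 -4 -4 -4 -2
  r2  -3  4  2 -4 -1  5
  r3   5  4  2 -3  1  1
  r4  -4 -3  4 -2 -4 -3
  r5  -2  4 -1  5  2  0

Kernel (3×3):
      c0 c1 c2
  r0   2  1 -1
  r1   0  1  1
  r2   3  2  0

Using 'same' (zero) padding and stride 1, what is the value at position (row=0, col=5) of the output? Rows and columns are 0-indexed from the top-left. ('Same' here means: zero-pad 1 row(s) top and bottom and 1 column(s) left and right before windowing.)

-13

The receptive field on the zero-padded input at this output position is [0 0 0 / 0 3 0 / -4 -2 0]. Elementwise product with the kernel and sum: 0·2 + 0·1 + 0·-1 + 3·1 + 0·1 + -4·3 + -2·2.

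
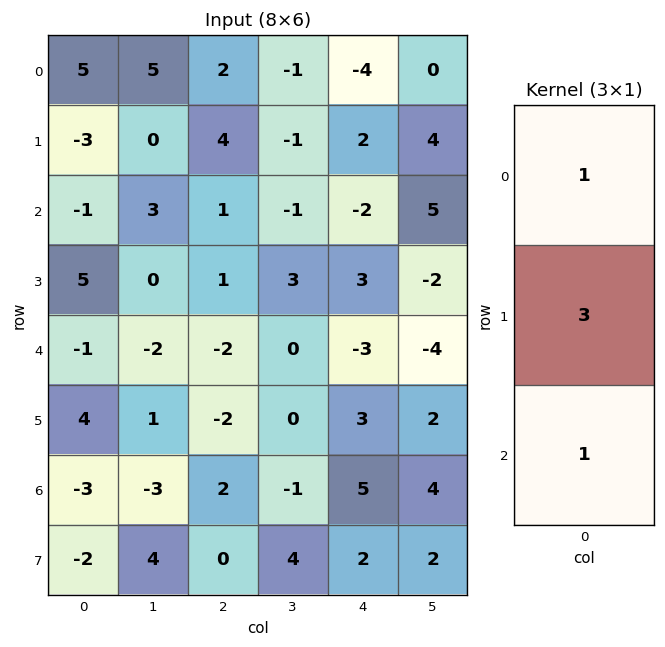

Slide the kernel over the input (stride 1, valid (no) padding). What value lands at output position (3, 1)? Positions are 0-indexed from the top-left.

The receptive field on the input at this output position is [0 / -2 / 1]. Elementwise product with the kernel and sum: 0·1 + -2·3 + 1·1.

-5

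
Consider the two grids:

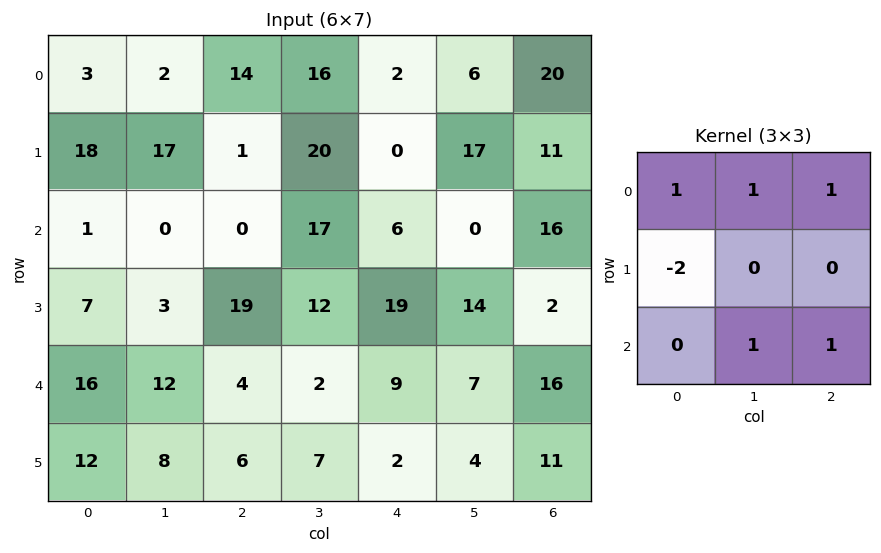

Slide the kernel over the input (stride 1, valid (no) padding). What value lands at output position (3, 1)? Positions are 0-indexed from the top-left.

23

The receptive field on the input at this output position is [3 19 12 / 12 4 2 / 8 6 7]. Elementwise product with the kernel and sum: 3·1 + 19·1 + 12·1 + 12·-2 + 6·1 + 7·1.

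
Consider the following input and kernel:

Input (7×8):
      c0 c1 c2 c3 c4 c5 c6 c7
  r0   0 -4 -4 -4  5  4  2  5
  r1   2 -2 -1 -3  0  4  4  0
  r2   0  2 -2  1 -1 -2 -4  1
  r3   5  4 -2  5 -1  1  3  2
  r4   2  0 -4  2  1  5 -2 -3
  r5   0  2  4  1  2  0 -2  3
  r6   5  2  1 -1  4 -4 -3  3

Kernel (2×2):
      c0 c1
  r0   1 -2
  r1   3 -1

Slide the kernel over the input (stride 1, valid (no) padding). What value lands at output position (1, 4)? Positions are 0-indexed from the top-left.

-9

The receptive field on the input at this output position is [0 4 / -1 -2]. Elementwise product with the kernel and sum: 0·1 + 4·-2 + -1·3 + -2·-1.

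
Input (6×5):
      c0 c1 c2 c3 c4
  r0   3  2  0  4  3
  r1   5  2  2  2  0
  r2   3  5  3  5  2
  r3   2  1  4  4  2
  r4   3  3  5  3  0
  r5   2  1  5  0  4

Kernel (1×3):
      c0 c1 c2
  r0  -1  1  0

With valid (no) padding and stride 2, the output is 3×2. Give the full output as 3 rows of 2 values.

Output[0,0]: The receptive field on the input at this output position is [3 2 0]. Elementwise product with the kernel and sum: 3·-1 + 2·1.
Output[0,1]: The receptive field on the input at this output position is [0 4 3]. Elementwise product with the kernel and sum: 0·-1 + 4·1.

-1 4
2 2
0 -2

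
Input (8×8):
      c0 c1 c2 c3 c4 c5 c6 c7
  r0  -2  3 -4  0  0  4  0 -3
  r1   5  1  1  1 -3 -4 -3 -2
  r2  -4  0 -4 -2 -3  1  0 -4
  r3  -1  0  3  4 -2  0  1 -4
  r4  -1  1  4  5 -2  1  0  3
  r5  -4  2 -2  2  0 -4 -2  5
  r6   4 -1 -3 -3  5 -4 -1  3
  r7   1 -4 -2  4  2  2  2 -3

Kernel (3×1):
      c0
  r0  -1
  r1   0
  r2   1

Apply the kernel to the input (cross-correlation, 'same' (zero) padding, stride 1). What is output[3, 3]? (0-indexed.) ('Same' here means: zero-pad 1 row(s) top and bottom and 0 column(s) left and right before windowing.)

7

The receptive field on the zero-padded input at this output position is [-2 / 4 / 5]. Elementwise product with the kernel and sum: -2·-1 + 5·1.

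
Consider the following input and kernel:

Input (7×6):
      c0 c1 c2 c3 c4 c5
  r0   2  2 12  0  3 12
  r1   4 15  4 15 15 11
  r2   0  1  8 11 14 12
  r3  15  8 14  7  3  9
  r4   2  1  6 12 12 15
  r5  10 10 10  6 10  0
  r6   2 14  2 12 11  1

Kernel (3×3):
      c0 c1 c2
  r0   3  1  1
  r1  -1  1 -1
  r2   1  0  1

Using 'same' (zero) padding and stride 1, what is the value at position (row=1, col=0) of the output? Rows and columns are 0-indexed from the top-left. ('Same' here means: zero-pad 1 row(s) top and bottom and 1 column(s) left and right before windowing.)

-6

The receptive field on the zero-padded input at this output position is [0 2 2 / 0 4 15 / 0 0 1]. Elementwise product with the kernel and sum: 0·3 + 2·1 + 2·1 + 0·-1 + 4·1 + 15·-1 + 0·1 + 1·1.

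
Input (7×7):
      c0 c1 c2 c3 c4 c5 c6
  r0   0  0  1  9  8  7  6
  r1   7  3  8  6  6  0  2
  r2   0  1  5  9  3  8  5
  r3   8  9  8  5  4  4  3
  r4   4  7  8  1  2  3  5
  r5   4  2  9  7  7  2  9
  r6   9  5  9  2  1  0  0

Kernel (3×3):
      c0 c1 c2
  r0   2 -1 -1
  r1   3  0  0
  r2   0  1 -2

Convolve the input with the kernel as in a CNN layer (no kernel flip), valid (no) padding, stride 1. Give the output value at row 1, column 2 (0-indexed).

The receptive field on the input at this output position is [8 6 6 / 5 9 3 / 8 5 4]. Elementwise product with the kernel and sum: 8·2 + 6·-1 + 6·-1 + 5·3 + 5·1 + 4·-2.

16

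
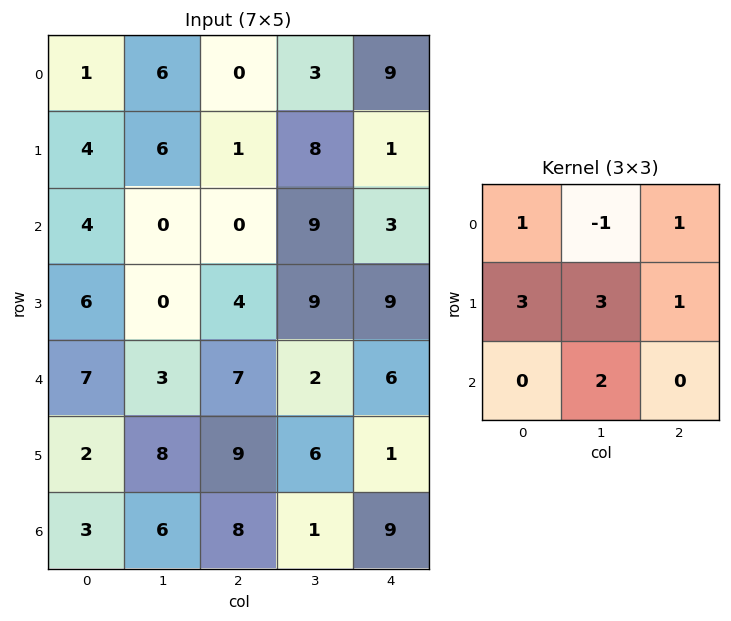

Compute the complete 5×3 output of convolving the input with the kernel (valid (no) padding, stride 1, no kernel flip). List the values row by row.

Output[0,0]: The receptive field on the input at this output position is [1 6 0 / 4 6 1 / 4 0 0]. Elementwise product with the kernel and sum: 1·1 + 6·-1 + 0·1 + 4·3 + 6·3 + 1·1 + 0·2.
Output[0,1]: The receptive field on the input at this output position is [6 0 3 / 6 1 8 / 0 0 9]. Elementwise product with the kernel and sum: 6·1 + 0·-1 + 3·1 + 6·3 + 1·3 + 8·1 + 0·2.

26 38 52
11 30 42
32 44 46
63 55 49
62 71 59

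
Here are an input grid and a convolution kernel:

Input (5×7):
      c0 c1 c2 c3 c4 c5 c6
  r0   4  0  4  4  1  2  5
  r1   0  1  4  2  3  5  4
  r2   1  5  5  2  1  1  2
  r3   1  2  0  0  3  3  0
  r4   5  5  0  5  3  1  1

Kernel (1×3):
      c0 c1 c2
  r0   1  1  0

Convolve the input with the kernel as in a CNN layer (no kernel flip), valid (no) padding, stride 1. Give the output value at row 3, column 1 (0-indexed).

The receptive field on the input at this output position is [2 0 0]. Elementwise product with the kernel and sum: 2·1 + 0·1.

2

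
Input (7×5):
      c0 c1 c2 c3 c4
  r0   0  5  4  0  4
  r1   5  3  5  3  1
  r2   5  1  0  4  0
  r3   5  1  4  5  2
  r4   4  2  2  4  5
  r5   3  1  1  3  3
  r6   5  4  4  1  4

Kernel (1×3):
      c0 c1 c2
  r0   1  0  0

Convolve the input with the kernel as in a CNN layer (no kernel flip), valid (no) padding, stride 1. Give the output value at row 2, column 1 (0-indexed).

The receptive field on the input at this output position is [1 0 4]. Elementwise product with the kernel and sum: 1·1.

1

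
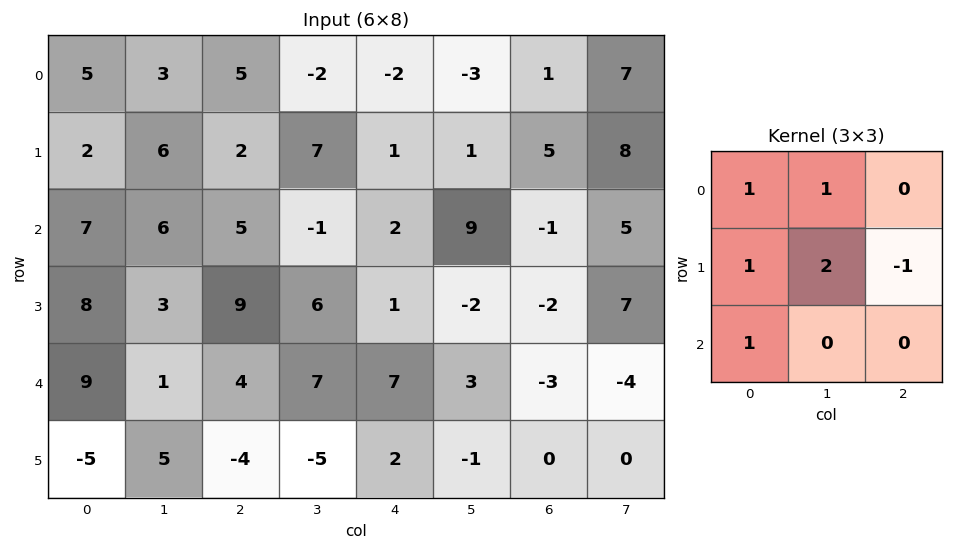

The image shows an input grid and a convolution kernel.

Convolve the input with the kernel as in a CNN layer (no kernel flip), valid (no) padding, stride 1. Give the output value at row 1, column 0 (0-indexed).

The receptive field on the input at this output position is [2 6 2 / 7 6 5 / 8 3 9]. Elementwise product with the kernel and sum: 2·1 + 6·1 + 7·1 + 6·2 + 5·-1 + 8·1.

30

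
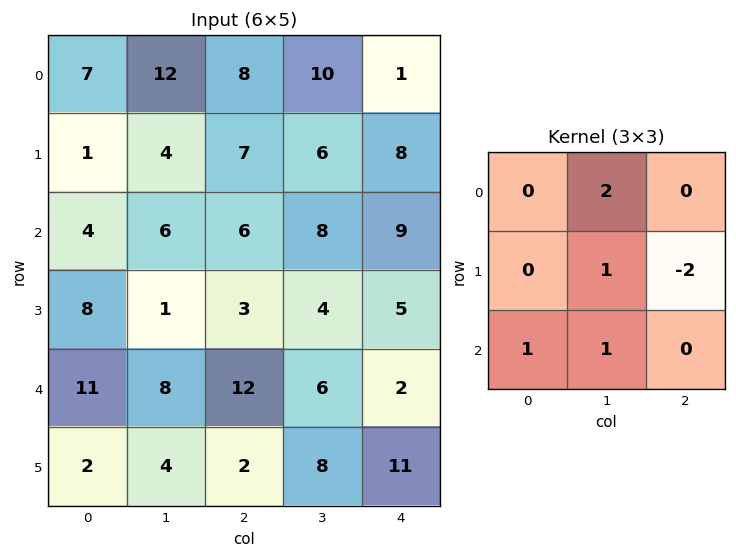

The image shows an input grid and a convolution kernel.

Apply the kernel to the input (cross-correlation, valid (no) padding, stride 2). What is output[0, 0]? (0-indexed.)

24

The receptive field on the input at this output position is [7 12 8 / 1 4 7 / 4 6 6]. Elementwise product with the kernel and sum: 12·2 + 4·1 + 7·-2 + 4·1 + 6·1.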